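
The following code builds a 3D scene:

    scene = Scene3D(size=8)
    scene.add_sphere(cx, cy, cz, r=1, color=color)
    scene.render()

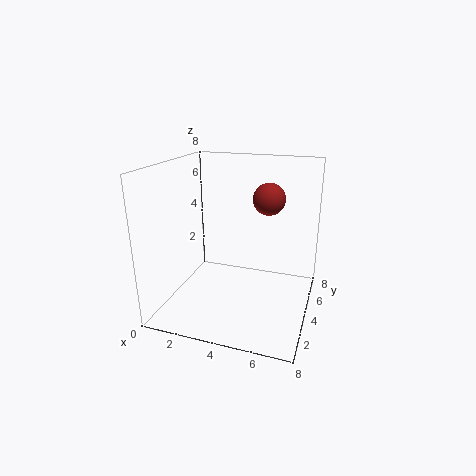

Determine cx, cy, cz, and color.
cx = 5, cy = 7, cz = 5.5, color = 'brown'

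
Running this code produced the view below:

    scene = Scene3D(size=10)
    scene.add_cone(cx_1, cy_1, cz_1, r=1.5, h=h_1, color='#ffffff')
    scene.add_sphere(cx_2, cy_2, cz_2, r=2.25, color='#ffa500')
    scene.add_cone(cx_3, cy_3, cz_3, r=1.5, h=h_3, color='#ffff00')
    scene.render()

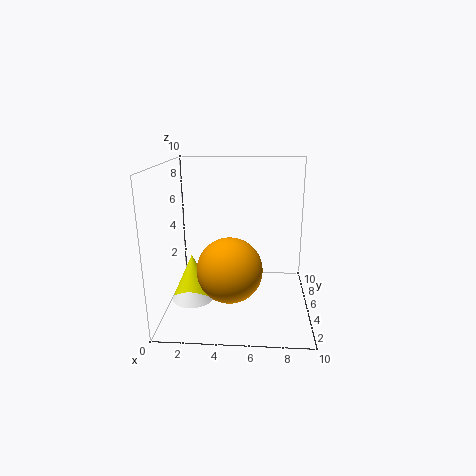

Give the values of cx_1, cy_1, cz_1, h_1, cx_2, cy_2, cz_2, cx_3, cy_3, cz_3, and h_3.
cx_1 = 1.75, cy_1 = 4.5, cz_1 = 0.5, h_1 = 2, cx_2 = 4.5, cy_2 = 4, cz_2 = 3, cx_3 = 1.75, cy_3 = 4.75, cz_3 = 0.5, h_3 = 3.25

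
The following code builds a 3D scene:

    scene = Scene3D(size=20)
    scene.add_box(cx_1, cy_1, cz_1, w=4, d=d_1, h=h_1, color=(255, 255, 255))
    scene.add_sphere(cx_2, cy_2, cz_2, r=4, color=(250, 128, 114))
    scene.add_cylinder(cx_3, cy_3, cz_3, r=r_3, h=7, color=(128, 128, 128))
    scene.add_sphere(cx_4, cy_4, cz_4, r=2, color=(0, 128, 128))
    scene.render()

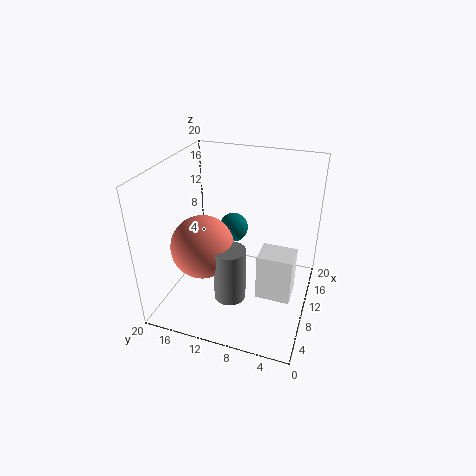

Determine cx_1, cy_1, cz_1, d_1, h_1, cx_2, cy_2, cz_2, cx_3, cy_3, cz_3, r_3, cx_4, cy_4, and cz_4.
cx_1 = 9; cy_1 = 2; cz_1 = 1; d_1 = 5; h_1 = 7; cx_2 = 5; cy_2 = 13; cz_2 = 11; cx_3 = 4; cy_3 = 9; cz_3 = 5; r_3 = 2; cx_4 = 11; cy_4 = 11; cz_4 = 11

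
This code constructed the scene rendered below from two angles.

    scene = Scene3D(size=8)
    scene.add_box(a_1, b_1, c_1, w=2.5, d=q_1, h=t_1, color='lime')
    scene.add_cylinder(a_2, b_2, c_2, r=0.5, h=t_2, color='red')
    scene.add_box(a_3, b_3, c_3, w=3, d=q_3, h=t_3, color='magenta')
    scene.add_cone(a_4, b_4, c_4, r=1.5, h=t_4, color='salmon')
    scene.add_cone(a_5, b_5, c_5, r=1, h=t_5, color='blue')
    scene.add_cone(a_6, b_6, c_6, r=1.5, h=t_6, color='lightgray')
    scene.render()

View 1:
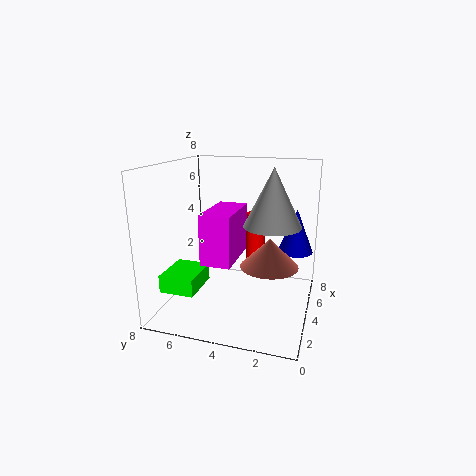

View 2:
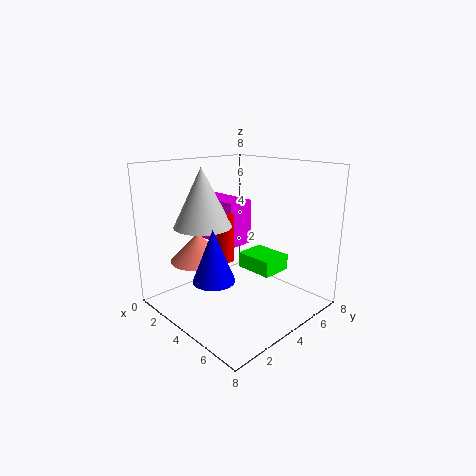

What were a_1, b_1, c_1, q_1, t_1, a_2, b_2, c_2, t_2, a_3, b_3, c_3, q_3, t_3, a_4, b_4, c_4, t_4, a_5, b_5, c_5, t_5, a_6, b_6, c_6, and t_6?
a_1 = 2
b_1 = 6
c_1 = 1
q_1 = 2
t_1 = 1
a_2 = 4
b_2 = 3
c_2 = 3
t_2 = 2.5
a_3 = 1
b_3 = 3.5
c_3 = 3.5
q_3 = 1.5
t_3 = 2.5
a_4 = 3
b_4 = 2
c_4 = 3
t_4 = 1.5
a_5 = 5.5
b_5 = 1
c_5 = 3
t_5 = 2.5
a_6 = 3.5
b_6 = 2
c_6 = 5
t_6 = 3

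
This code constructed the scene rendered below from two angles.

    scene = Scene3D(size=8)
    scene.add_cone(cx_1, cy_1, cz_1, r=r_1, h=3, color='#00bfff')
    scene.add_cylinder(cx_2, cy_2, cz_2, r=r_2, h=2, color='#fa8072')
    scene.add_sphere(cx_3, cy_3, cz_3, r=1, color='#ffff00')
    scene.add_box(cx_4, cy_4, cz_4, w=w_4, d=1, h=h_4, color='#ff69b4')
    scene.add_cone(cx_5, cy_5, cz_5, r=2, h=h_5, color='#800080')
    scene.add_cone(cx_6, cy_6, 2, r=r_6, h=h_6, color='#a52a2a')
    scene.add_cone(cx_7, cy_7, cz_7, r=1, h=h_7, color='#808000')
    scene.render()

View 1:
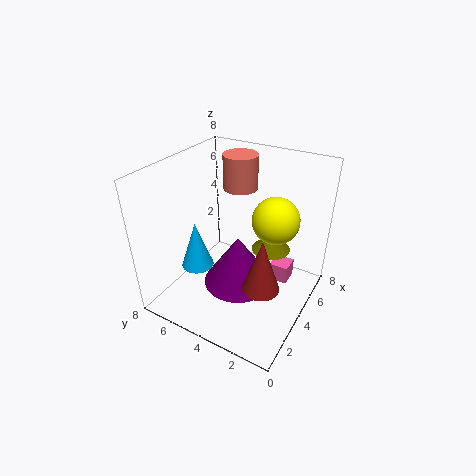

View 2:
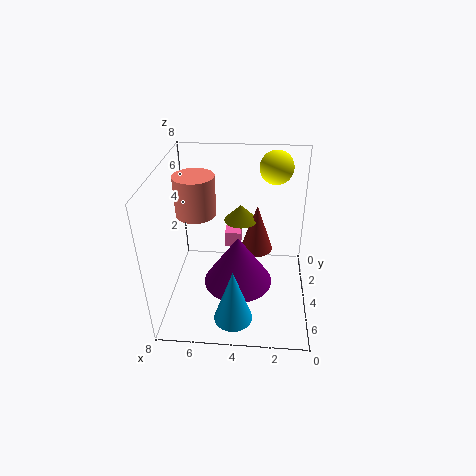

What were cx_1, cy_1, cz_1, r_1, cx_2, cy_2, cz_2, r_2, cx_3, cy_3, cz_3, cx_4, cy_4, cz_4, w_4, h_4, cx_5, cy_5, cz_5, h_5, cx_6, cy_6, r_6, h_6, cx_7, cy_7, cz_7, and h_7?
cx_1 = 4
cy_1 = 7
cz_1 = 1
r_1 = 1
cx_2 = 6
cy_2 = 5
cz_2 = 6
r_2 = 1
cx_3 = 2
cy_3 = 1
cz_3 = 7
cx_4 = 4
cy_4 = 1
cz_4 = 2
w_4 = 1
h_4 = 1
cx_5 = 4
cy_5 = 4
cz_5 = 1
h_5 = 3
cx_6 = 3
cy_6 = 2
r_6 = 1
h_6 = 3
cx_7 = 4
cy_7 = 2
cz_7 = 4
h_7 = 1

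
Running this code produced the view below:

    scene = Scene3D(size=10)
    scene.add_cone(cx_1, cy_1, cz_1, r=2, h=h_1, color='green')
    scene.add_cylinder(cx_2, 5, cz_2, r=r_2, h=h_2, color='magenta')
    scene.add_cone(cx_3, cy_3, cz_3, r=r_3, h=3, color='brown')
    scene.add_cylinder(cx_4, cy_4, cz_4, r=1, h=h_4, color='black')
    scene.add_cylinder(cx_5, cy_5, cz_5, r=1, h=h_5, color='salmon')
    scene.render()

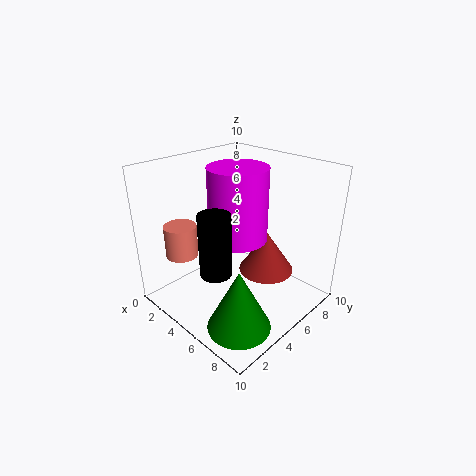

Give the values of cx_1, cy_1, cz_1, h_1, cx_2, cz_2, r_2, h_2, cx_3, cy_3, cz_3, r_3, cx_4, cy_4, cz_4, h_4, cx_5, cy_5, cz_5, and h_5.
cx_1 = 8
cy_1 = 2
cz_1 = 1
h_1 = 4
cx_2 = 5
cz_2 = 5
r_2 = 2
h_2 = 5
cx_3 = 6
cy_3 = 7
cz_3 = 2
r_3 = 2
cx_4 = 6
cy_4 = 2
cz_4 = 4
h_4 = 4
cx_5 = 4
cy_5 = 1
cz_5 = 5
h_5 = 2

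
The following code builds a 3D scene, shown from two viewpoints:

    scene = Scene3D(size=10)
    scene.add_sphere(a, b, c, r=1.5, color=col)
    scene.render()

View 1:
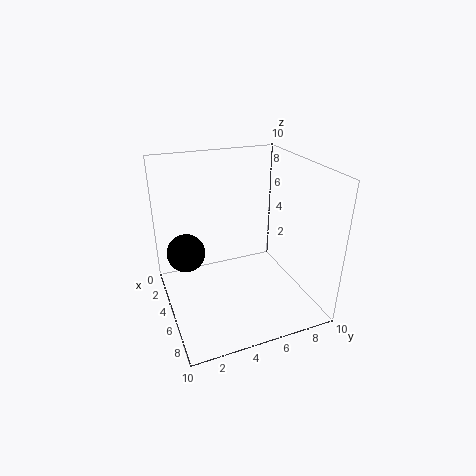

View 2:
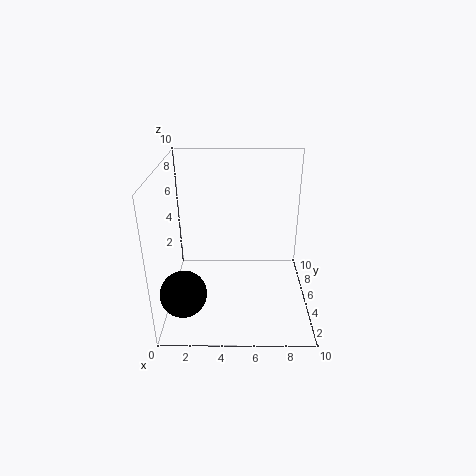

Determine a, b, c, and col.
a = 1.5, b = 2, c = 2.5, col = 'black'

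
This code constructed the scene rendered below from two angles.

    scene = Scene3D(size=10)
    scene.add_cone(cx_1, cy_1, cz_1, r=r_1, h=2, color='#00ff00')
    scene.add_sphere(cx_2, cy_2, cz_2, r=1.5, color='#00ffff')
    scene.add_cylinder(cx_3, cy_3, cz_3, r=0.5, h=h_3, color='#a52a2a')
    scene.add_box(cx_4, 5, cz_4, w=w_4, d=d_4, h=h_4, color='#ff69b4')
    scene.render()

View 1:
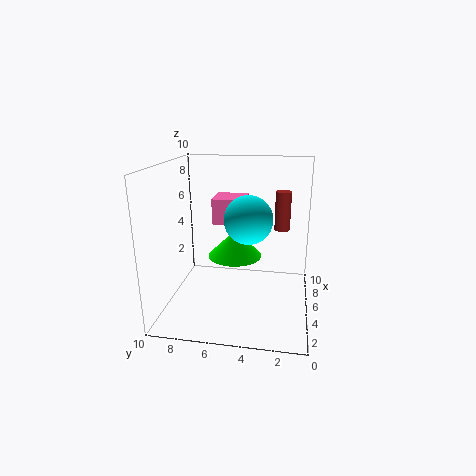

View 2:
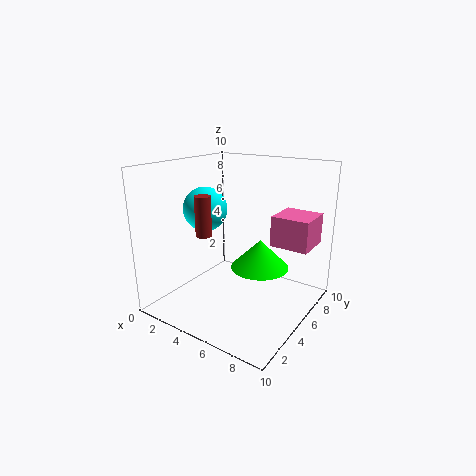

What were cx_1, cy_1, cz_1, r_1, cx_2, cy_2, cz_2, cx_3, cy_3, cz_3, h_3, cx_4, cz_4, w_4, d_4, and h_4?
cx_1 = 6.5; cy_1 = 5.5; cz_1 = 3; r_1 = 2; cx_2 = 3; cy_2 = 4; cz_2 = 7; cx_3 = 4.5; cy_3 = 2; cz_3 = 6; h_3 = 2.5; cx_4 = 7.5; cz_4 = 5; w_4 = 2.5; d_4 = 2.5; h_4 = 2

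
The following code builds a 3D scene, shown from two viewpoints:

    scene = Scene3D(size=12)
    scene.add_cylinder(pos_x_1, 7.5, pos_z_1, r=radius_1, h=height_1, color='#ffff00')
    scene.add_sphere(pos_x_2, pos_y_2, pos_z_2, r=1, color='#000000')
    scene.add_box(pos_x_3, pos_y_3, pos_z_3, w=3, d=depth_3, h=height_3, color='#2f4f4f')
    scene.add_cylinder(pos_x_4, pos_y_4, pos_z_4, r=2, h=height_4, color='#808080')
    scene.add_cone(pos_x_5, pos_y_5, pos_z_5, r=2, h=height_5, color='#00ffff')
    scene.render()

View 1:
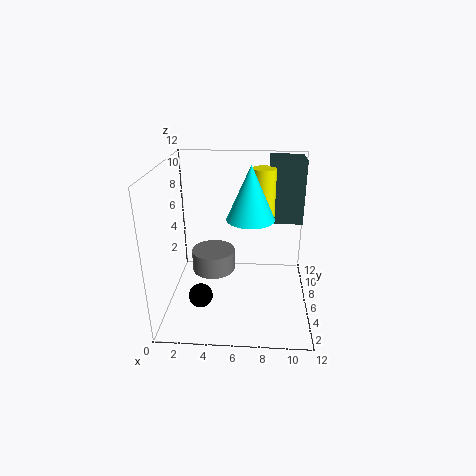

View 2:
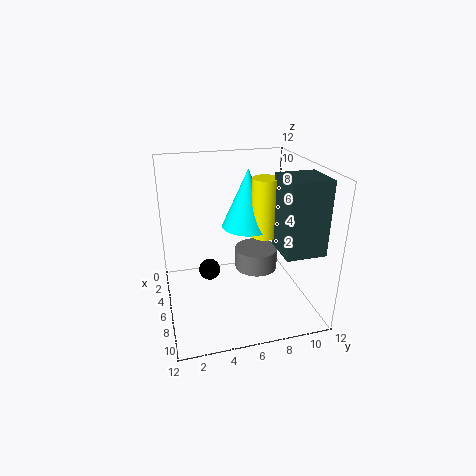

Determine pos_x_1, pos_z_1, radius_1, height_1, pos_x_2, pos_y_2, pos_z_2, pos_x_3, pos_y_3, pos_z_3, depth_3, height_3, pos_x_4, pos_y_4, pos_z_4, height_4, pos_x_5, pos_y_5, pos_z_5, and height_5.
pos_x_1 = 8, pos_z_1 = 7, radius_1 = 1, height_1 = 4.5, pos_x_2 = 3, pos_y_2 = 4, pos_z_2 = 1.5, pos_x_3 = 8.5, pos_y_3 = 8, pos_z_3 = 6.5, depth_3 = 3, height_3 = 5.5, pos_x_4 = 3.5, pos_y_4 = 8.5, pos_z_4 = 1.5, height_4 = 2, pos_x_5 = 7, pos_y_5 = 6.5, pos_z_5 = 7.5, height_5 = 4.5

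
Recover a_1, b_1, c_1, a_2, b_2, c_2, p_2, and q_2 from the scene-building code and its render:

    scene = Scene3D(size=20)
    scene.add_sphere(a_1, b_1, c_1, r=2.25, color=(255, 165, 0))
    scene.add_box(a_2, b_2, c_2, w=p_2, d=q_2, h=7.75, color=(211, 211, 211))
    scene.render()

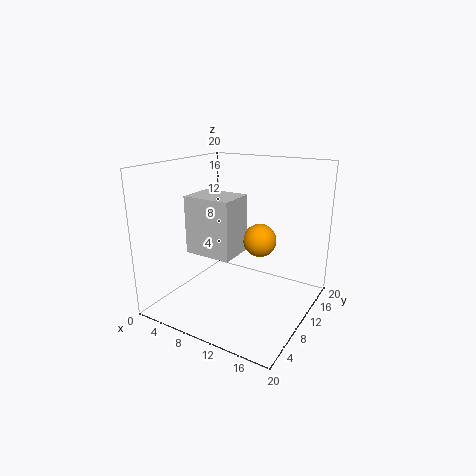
a_1 = 13
b_1 = 10.75
c_1 = 10
a_2 = 4.75
b_2 = 5.25
c_2 = 8.5
p_2 = 6.5
q_2 = 5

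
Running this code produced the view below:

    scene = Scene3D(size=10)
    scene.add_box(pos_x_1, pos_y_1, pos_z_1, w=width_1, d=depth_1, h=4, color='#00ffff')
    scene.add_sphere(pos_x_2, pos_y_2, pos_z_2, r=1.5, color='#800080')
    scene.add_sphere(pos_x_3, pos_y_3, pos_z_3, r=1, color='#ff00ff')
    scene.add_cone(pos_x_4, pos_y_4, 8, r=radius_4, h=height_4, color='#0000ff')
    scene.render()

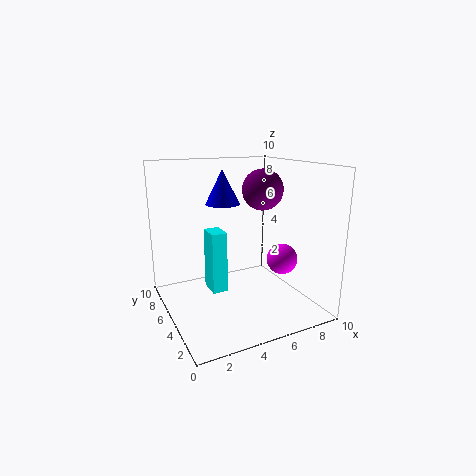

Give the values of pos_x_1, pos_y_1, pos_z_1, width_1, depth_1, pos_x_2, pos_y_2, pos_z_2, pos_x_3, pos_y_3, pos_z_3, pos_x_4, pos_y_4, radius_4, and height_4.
pos_x_1 = 2.5, pos_y_1 = 3.5, pos_z_1 = 2, width_1 = 1, depth_1 = 1.5, pos_x_2 = 7.5, pos_y_2 = 6, pos_z_2 = 8, pos_x_3 = 7, pos_y_3 = 2.5, pos_z_3 = 4, pos_x_4 = 3, pos_y_4 = 3, radius_4 = 1, height_4 = 2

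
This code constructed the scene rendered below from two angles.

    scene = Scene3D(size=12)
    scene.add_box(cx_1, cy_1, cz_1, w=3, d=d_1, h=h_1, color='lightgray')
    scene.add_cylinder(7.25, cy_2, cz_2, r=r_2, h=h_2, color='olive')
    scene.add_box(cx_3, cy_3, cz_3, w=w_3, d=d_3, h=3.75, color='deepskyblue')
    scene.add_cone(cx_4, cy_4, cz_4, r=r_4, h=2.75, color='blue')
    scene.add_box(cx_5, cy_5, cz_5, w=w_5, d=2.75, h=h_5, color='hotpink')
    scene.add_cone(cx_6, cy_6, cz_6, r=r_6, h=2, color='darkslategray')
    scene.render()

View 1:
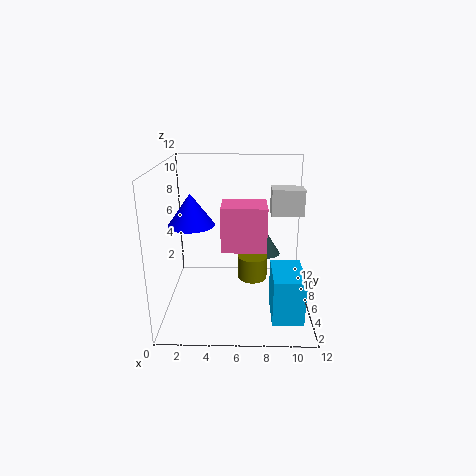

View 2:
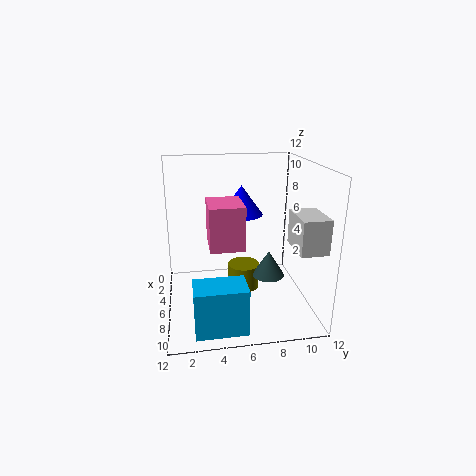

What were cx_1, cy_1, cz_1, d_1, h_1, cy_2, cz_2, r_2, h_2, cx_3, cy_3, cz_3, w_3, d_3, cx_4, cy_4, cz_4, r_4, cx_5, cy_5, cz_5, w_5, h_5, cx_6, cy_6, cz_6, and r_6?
cx_1 = 9
cy_1 = 9.25
cz_1 = 6.75
d_1 = 2
h_1 = 2.5
cy_2 = 6.25
cz_2 = 2.25
r_2 = 1.25
h_2 = 2
cx_3 = 8.75
cy_3 = 2
cz_3 = 0.25
w_3 = 2.5
d_3 = 4
cx_4 = 2
cy_4 = 7
cz_4 = 6.75
r_4 = 2
cx_5 = 4.75
cy_5 = 3.5
cz_5 = 5.75
w_5 = 3.5
h_5 = 3.5
cx_6 = 8.5
cy_6 = 8
cz_6 = 3.75
r_6 = 1.25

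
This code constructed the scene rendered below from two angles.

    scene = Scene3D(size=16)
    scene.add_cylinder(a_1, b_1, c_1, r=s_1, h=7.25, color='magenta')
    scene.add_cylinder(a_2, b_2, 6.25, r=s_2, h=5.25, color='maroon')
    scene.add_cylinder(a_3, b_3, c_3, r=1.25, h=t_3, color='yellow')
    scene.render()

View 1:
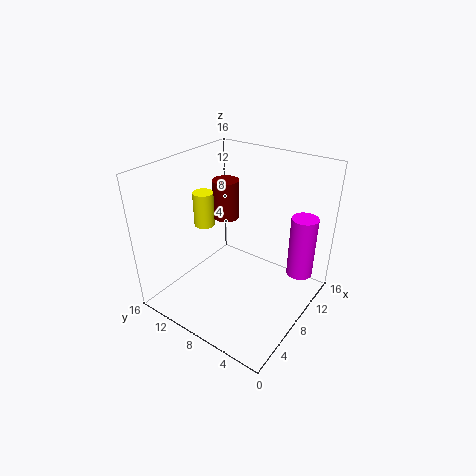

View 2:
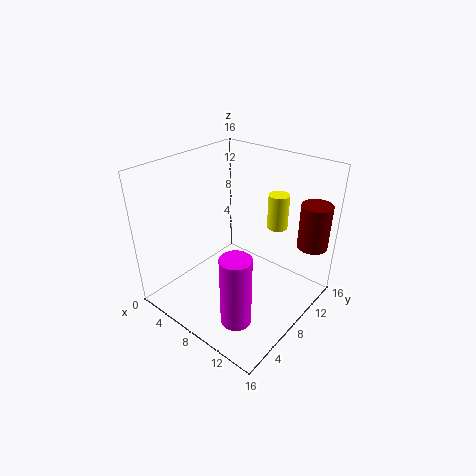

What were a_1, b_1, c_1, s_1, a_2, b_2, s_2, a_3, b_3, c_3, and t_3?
a_1 = 12.5; b_1 = 2.25; c_1 = 3; s_1 = 1.5; a_2 = 14; b_2 = 14.25; s_2 = 1.75; a_3 = 9.25; b_3 = 14; c_3 = 7.25; t_3 = 4.25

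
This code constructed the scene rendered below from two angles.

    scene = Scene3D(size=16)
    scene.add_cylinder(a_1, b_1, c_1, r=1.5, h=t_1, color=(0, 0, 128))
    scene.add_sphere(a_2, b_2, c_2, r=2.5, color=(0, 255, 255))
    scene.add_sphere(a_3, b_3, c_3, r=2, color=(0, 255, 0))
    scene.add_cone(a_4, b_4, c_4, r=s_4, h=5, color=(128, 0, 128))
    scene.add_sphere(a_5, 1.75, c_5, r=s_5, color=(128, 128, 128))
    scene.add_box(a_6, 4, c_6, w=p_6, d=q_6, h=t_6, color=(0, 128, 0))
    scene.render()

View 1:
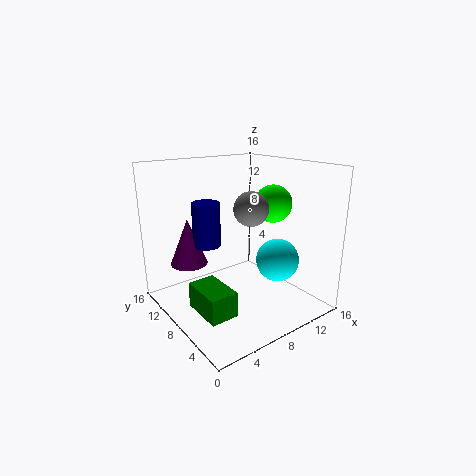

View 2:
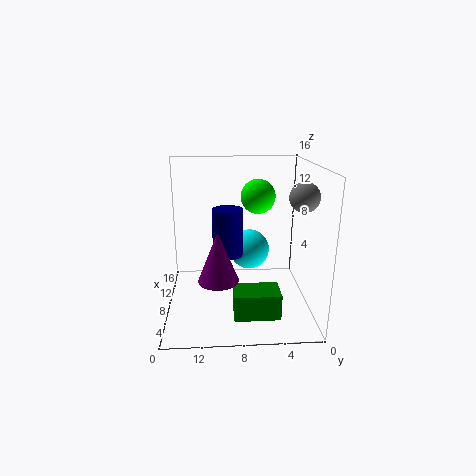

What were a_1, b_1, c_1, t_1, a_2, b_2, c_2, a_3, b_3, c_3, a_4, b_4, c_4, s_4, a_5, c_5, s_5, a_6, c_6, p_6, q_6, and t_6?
a_1 = 4.75, b_1 = 9.25, c_1 = 7.5, t_1 = 4.75, a_2 = 12.5, b_2 = 6.25, c_2 = 4.75, a_3 = 10.75, b_3 = 5.5, c_3 = 12, a_4 = 3, b_4 = 10.25, c_4 = 5.5, s_4 = 2, a_5 = 4.75, c_5 = 13.25, s_5 = 1.5, a_6 = 2, c_6 = 1.25, p_6 = 3, q_6 = 4.75, t_6 = 2.75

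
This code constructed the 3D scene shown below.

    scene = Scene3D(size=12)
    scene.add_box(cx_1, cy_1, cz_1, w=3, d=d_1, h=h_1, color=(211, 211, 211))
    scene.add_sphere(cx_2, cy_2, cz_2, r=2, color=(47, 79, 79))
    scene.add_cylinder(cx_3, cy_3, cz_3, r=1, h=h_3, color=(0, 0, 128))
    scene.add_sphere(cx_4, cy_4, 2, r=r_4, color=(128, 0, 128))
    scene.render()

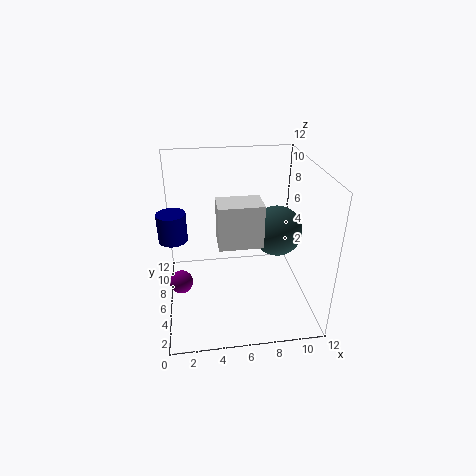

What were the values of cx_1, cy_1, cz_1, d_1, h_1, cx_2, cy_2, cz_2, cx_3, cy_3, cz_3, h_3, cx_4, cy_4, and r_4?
cx_1 = 4; cy_1 = 1; cz_1 = 8; d_1 = 2; h_1 = 3; cx_2 = 9; cy_2 = 5; cz_2 = 7; cx_3 = 1; cy_3 = 3; cz_3 = 8; h_3 = 2; cx_4 = 1; cy_4 = 6; r_4 = 1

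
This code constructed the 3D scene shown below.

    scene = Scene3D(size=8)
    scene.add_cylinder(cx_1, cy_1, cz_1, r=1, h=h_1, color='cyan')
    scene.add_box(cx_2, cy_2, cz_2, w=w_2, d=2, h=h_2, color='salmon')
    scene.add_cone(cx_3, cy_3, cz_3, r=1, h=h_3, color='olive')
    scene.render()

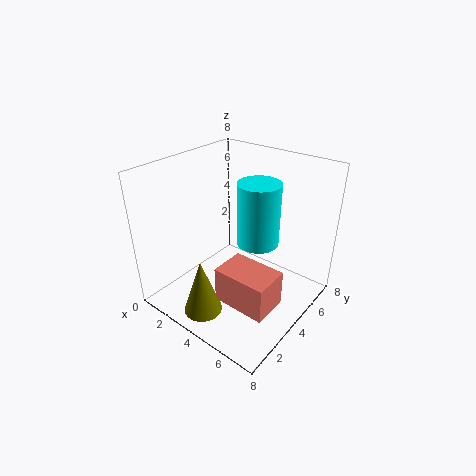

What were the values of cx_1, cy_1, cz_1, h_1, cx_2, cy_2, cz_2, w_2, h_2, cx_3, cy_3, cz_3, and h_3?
cx_1 = 6
cy_1 = 3
cz_1 = 5
h_1 = 3
cx_2 = 4
cy_2 = 2
cz_2 = 1
w_2 = 3
h_2 = 2
cx_3 = 4
cy_3 = 1
cz_3 = 1
h_3 = 3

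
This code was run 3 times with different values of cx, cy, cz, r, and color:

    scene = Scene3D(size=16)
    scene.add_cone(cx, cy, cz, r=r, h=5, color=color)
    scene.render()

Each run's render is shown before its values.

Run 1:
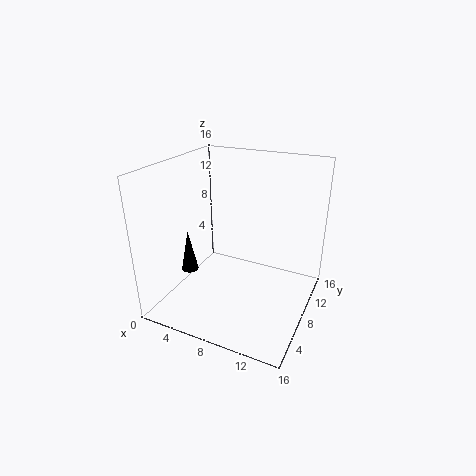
cx = 2; cy = 7; cz = 3; r = 1; color = 'black'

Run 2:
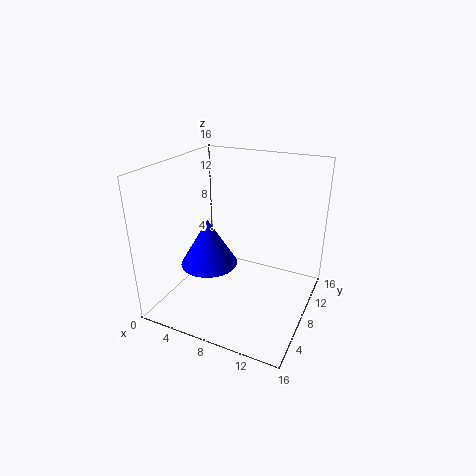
cx = 6; cy = 5; cz = 6; r = 3; color = 'blue'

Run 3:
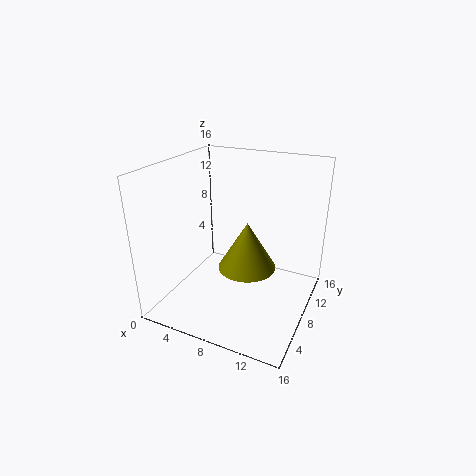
cx = 10; cy = 6; cz = 6; r = 3; color = 'olive'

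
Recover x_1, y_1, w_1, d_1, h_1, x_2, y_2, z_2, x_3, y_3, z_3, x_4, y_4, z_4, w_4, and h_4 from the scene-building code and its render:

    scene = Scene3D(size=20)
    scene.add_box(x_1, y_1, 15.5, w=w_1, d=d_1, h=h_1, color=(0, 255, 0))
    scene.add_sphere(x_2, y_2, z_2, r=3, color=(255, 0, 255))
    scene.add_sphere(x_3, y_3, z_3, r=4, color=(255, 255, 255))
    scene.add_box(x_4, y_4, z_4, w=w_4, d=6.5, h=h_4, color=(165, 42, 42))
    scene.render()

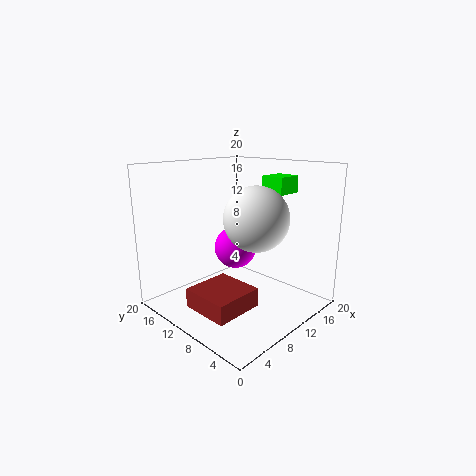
x_1 = 15.5; y_1 = 7; w_1 = 4; d_1 = 3.5; h_1 = 2.5; x_2 = 11; y_2 = 11.5; z_2 = 8; x_3 = 8; y_3 = 5; z_3 = 14; x_4 = 1.5; y_4 = 4.5; z_4 = 2.5; w_4 = 6.5; h_4 = 2.5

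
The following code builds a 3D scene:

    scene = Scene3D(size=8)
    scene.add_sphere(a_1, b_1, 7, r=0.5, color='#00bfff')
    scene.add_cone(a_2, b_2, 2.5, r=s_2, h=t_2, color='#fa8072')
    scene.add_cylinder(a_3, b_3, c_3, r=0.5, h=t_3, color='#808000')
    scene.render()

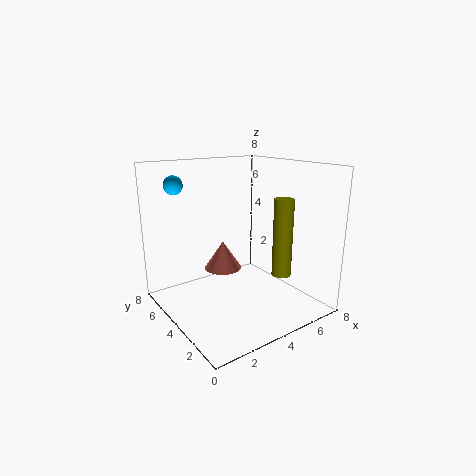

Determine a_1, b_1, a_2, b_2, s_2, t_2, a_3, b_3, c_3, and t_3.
a_1 = 1; b_1 = 5.5; a_2 = 3; b_2 = 4; s_2 = 1; t_2 = 1.5; a_3 = 5; b_3 = 1.5; c_3 = 2.5; t_3 = 4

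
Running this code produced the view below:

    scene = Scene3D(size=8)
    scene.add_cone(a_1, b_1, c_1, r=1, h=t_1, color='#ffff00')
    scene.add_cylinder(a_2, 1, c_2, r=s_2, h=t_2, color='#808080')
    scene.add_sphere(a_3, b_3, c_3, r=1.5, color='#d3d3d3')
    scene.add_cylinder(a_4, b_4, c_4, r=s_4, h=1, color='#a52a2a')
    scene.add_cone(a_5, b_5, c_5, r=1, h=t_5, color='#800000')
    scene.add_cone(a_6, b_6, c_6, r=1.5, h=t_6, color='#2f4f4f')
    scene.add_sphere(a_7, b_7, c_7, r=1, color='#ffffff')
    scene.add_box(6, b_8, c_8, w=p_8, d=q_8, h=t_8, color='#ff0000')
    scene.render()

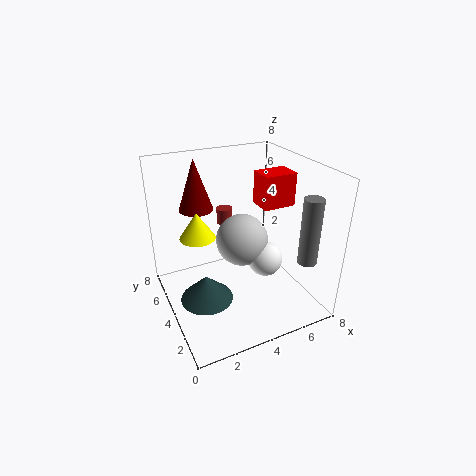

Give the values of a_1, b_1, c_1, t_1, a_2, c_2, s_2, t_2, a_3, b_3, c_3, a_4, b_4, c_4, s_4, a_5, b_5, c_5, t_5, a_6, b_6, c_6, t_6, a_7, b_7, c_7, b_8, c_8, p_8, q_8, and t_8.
a_1 = 2; b_1 = 5; c_1 = 4; t_1 = 1.5; a_2 = 6.5; c_2 = 3.5; s_2 = 0.5; t_2 = 3.5; a_3 = 4.5; b_3 = 4.5; c_3 = 3.5; a_4 = 4.5; b_4 = 7; c_4 = 3.5; s_4 = 0.5; a_5 = 2.5; b_5 = 6.5; c_5 = 5; t_5 = 3; a_6 = 2; b_6 = 4; c_6 = 0.5; t_6 = 1.5; a_7 = 5.5; b_7 = 3.5; c_7 = 2.5; b_8 = 4.5; c_8 = 5; p_8 = 2; q_8 = 1.5; t_8 = 2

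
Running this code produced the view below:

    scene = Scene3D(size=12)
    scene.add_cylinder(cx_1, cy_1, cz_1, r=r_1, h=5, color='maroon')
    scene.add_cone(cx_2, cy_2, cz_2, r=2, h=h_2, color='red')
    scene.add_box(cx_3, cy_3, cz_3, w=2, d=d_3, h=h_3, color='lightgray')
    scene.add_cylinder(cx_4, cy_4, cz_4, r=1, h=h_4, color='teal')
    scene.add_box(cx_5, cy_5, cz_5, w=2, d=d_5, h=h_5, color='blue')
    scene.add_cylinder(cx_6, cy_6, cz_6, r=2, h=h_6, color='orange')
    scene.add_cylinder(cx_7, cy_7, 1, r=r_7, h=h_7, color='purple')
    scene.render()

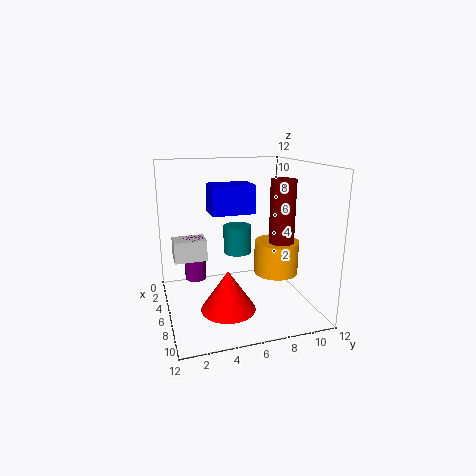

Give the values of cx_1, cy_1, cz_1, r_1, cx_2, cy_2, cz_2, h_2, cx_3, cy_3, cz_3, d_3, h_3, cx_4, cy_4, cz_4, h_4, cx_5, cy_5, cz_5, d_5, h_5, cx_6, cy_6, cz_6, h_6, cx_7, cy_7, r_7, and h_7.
cx_1 = 8
cy_1 = 9
cz_1 = 6
r_1 = 1
cx_2 = 10
cy_2 = 4
cz_2 = 2
h_2 = 3
cx_3 = 1
cy_3 = 1
cz_3 = 3
d_3 = 3
h_3 = 2
cx_4 = 9
cy_4 = 5
cz_4 = 6
h_4 = 2
cx_5 = 8
cy_5 = 3
cz_5 = 9
d_5 = 3
h_5 = 2
cx_6 = 5
cy_6 = 10
cz_6 = 2
h_6 = 3
cx_7 = 2
cy_7 = 3
r_7 = 1
h_7 = 4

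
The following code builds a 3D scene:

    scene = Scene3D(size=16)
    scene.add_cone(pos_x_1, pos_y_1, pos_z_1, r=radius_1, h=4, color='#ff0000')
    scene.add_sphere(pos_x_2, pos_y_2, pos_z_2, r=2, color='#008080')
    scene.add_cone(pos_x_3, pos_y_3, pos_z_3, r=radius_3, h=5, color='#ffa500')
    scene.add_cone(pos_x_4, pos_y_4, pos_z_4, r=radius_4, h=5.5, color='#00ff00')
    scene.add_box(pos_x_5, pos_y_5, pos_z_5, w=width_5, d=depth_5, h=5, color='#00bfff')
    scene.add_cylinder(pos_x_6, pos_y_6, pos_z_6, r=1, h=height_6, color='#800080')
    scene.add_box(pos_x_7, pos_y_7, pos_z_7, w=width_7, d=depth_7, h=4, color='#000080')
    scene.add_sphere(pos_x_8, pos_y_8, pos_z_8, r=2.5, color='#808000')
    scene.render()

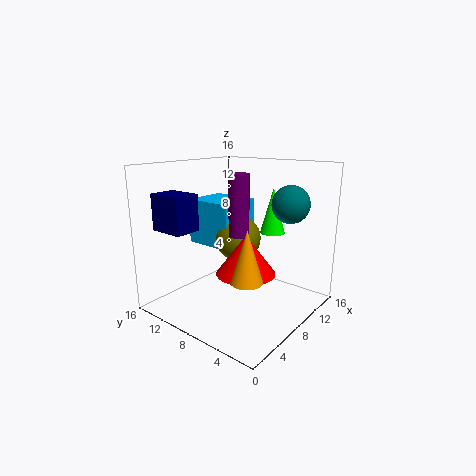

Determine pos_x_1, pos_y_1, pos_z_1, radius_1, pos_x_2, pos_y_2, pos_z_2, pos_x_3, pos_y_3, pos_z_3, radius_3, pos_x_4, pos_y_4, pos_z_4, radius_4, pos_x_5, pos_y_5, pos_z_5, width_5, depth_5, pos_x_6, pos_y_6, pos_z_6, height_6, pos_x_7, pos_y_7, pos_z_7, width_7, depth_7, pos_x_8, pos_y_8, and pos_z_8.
pos_x_1 = 5.5, pos_y_1 = 5, pos_z_1 = 5.5, radius_1 = 3, pos_x_2 = 10.5, pos_y_2 = 3, pos_z_2 = 12, pos_x_3 = 3, pos_y_3 = 3, pos_z_3 = 6, radius_3 = 1.5, pos_x_4 = 13.5, pos_y_4 = 7, pos_z_4 = 7.5, radius_4 = 1.5, pos_x_5 = 6, pos_y_5 = 8, pos_z_5 = 7, width_5 = 5, depth_5 = 5.5, pos_x_6 = 5, pos_y_6 = 5.5, pos_z_6 = 9.5, height_6 = 6, pos_x_7 = 2, pos_y_7 = 11, pos_z_7 = 9, width_7 = 3, depth_7 = 4, pos_x_8 = 8, pos_y_8 = 8, pos_z_8 = 8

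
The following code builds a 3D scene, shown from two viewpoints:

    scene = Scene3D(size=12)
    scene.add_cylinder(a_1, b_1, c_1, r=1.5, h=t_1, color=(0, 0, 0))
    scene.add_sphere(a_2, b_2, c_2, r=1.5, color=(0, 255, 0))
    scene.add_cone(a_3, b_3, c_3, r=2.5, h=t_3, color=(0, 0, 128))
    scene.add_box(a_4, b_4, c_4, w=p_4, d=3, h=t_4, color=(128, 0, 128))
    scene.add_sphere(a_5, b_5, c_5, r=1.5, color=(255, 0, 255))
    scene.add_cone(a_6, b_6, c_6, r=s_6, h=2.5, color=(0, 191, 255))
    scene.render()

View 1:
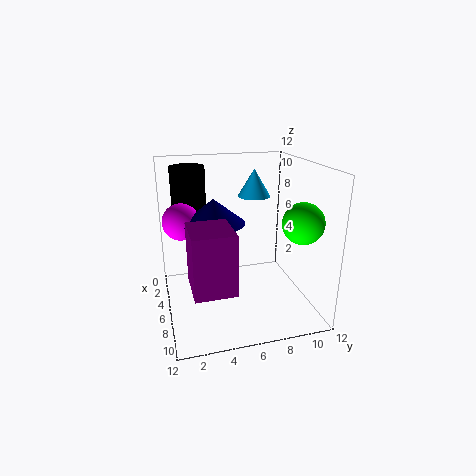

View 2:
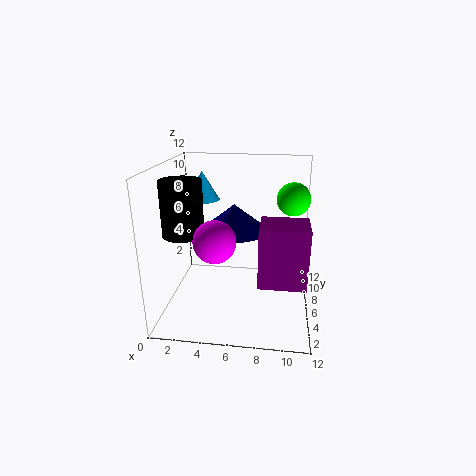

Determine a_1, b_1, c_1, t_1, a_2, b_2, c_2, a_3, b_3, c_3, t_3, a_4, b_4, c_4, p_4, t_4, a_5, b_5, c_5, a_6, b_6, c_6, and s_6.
a_1 = 2.5, b_1 = 2.5, c_1 = 7.5, t_1 = 4, a_2 = 10.5, b_2 = 9.5, c_2 = 8.5, a_3 = 6, b_3 = 4, c_3 = 7.5, t_3 = 2, a_4 = 8, b_4 = 1.5, c_4 = 4, p_4 = 3.5, t_4 = 4.5, a_5 = 5, b_5 = 1.5, c_5 = 7.5, a_6 = 2.5, b_6 = 8.5, c_6 = 8.5, s_6 = 1.5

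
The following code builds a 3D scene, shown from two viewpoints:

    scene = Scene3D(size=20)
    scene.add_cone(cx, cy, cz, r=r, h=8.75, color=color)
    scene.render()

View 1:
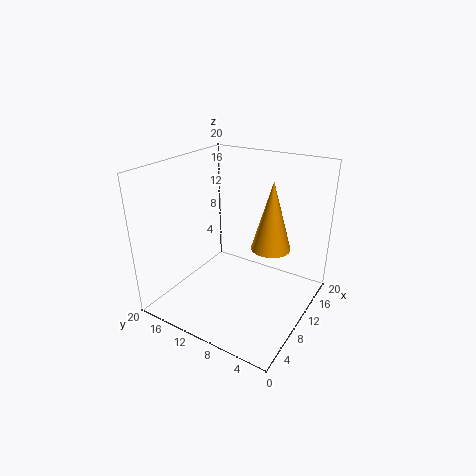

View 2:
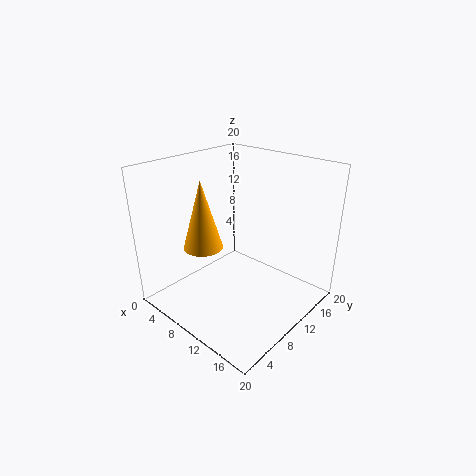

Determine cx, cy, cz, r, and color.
cx = 9
cy = 4.5
cz = 10.5
r = 2.5
color = 'orange'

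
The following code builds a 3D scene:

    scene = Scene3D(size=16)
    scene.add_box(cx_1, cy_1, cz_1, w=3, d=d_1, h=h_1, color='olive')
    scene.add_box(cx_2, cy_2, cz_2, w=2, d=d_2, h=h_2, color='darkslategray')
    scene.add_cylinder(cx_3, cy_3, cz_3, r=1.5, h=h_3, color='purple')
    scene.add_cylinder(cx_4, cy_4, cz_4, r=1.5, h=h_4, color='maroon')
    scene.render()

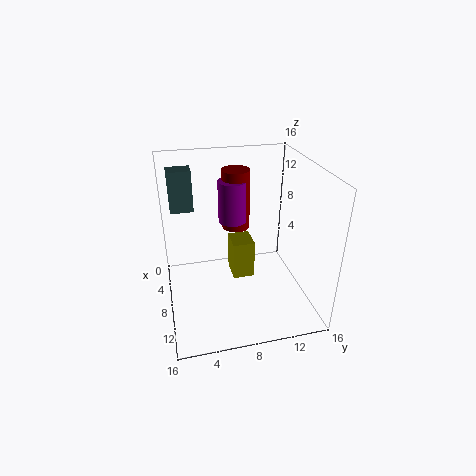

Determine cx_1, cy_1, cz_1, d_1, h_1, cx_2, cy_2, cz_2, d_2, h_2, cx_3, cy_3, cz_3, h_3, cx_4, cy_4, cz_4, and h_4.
cx_1 = 5
cy_1 = 7.5
cz_1 = 2.5
d_1 = 2.5
h_1 = 4.5
cx_2 = 4.5
cy_2 = 1
cz_2 = 11
d_2 = 2.5
h_2 = 4.5
cx_3 = 7.5
cy_3 = 7.5
cz_3 = 10
h_3 = 4.5
cx_4 = 7
cy_4 = 8
cz_4 = 9
h_4 = 6.5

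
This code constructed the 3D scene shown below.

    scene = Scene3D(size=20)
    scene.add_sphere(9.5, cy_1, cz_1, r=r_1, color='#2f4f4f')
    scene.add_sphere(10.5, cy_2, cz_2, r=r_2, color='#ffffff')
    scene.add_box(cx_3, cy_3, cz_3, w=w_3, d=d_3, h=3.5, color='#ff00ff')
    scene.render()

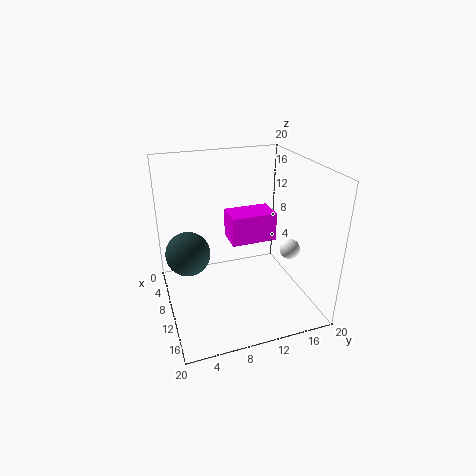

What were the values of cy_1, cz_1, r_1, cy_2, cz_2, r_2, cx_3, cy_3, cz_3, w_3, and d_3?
cy_1 = 3, cz_1 = 8.5, r_1 = 3, cy_2 = 18, cz_2 = 7, r_2 = 1.5, cx_3 = 12, cy_3 = 7.5, cz_3 = 12, w_3 = 3.5, d_3 = 5.5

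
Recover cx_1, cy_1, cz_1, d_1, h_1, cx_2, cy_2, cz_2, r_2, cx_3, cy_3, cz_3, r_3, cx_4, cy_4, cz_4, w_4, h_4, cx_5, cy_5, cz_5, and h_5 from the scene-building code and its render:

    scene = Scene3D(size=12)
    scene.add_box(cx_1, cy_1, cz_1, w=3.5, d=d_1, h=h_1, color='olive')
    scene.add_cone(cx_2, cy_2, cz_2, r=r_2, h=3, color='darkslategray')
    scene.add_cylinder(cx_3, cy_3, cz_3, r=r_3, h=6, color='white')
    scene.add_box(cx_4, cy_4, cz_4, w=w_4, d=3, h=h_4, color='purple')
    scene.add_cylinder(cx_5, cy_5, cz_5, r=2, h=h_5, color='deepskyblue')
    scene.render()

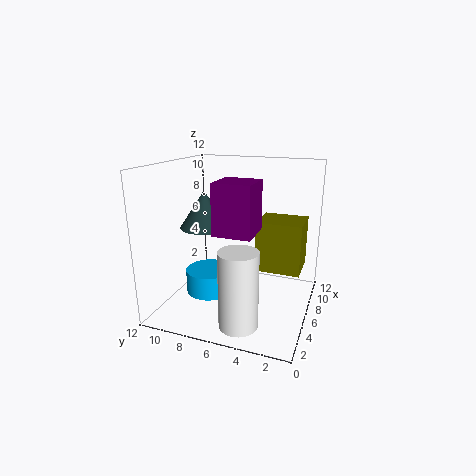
cx_1 = 7.5
cy_1 = 1
cz_1 = 2.5
d_1 = 4
h_1 = 4.5
cx_2 = 5
cy_2 = 8.5
cz_2 = 7
r_2 = 2
cx_3 = 2
cy_3 = 4.5
cz_3 = 0.5
r_3 = 1.5
cx_4 = 3
cy_4 = 4
cz_4 = 7
w_4 = 3
h_4 = 4
cx_5 = 5.5
cy_5 = 8.5
cz_5 = 1
h_5 = 2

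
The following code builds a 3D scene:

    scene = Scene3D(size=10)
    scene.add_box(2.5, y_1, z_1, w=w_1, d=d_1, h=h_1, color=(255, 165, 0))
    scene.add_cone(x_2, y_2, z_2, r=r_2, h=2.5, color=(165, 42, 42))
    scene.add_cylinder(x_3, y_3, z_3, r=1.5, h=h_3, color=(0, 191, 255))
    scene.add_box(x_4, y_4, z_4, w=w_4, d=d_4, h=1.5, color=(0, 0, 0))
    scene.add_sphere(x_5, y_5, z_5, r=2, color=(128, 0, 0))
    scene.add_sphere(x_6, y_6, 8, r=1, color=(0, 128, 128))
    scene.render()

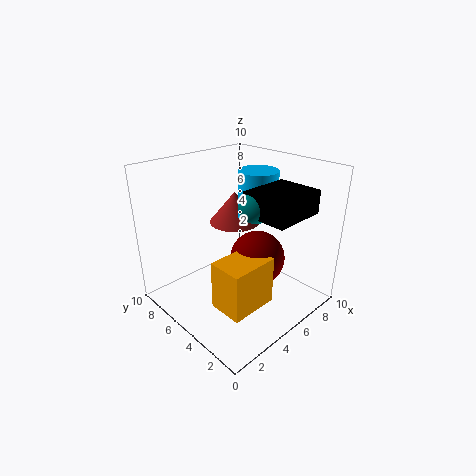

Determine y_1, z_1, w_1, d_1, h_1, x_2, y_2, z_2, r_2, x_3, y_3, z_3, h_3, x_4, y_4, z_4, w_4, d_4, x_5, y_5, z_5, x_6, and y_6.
y_1 = 2.5
z_1 = 0.5
w_1 = 3.5
d_1 = 2.5
h_1 = 3.5
x_2 = 7.5
y_2 = 8
z_2 = 4.5
r_2 = 2
x_3 = 8
y_3 = 6
z_3 = 5.5
h_3 = 3.5
x_4 = 4
y_4 = 0.5
z_4 = 7.5
w_4 = 3.5
d_4 = 3
x_5 = 6.5
y_5 = 4.5
z_5 = 3
x_6 = 4.5
y_6 = 3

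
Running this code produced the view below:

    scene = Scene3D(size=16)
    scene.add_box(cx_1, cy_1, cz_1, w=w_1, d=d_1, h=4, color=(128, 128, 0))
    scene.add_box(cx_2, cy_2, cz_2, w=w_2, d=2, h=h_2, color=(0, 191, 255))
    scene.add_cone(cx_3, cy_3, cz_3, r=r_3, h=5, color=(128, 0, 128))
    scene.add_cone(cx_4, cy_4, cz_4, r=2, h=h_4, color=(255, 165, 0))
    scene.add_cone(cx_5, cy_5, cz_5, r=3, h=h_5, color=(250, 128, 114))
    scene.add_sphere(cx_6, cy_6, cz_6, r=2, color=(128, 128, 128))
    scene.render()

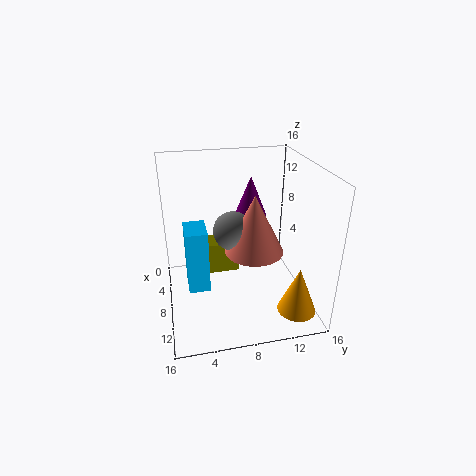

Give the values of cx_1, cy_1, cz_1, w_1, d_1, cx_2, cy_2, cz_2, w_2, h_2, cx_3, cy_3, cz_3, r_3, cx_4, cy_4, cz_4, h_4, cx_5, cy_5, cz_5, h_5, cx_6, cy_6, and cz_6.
cx_1 = 1; cy_1 = 4; cz_1 = 1; w_1 = 3; d_1 = 5; cx_2 = 11; cy_2 = 2; cz_2 = 6; w_2 = 3; h_2 = 6; cx_3 = 2; cy_3 = 11; cz_3 = 8; r_3 = 2; cx_4 = 14; cy_4 = 13; cz_4 = 2; h_4 = 5; cx_5 = 11; cy_5 = 9; cz_5 = 8; h_5 = 6; cx_6 = 10; cy_6 = 7; cz_6 = 10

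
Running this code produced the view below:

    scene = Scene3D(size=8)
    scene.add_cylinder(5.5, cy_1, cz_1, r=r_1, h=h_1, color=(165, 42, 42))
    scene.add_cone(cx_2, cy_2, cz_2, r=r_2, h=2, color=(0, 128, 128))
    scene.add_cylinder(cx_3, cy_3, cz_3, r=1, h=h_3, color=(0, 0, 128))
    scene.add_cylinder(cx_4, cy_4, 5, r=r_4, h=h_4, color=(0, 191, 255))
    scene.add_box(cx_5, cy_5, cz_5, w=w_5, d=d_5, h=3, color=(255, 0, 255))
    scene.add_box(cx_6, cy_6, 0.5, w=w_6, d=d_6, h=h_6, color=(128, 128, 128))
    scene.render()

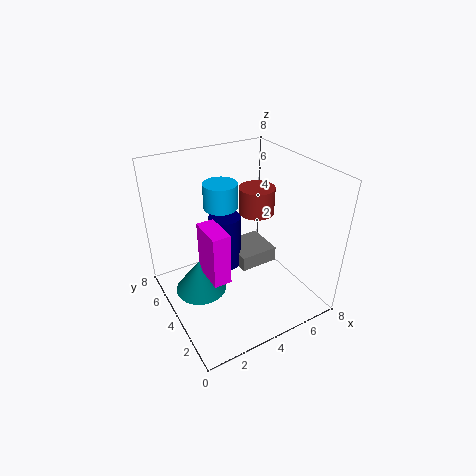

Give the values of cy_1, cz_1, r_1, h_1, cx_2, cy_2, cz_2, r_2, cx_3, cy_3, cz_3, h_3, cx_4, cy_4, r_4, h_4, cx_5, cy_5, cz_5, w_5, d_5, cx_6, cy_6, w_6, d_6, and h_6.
cy_1 = 4.5, cz_1 = 5, r_1 = 1, h_1 = 1.5, cx_2 = 2, cy_2 = 5, cz_2 = 0.5, r_2 = 1.5, cx_3 = 4.5, cy_3 = 6.5, cz_3 = 0.5, h_3 = 3.5, cx_4 = 4, cy_4 = 6, r_4 = 1, h_4 = 1.5, cx_5 = 2, cy_5 = 3, cz_5 = 2, w_5 = 1, d_5 = 2, cx_6 = 5, cy_6 = 5, w_6 = 2.5, d_6 = 2.5, h_6 = 1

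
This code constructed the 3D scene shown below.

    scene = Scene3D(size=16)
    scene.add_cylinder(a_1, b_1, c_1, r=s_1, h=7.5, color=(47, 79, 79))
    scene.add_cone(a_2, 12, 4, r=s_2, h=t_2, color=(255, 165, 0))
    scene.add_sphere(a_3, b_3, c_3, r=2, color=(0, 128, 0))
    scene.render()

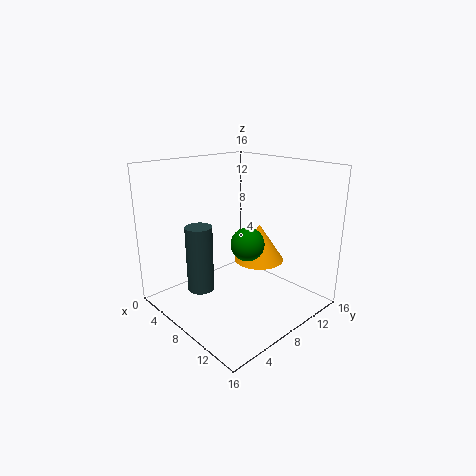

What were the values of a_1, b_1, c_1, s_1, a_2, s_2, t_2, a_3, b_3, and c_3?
a_1 = 5.5; b_1 = 4.5; c_1 = 2; s_1 = 1.5; a_2 = 7.5; s_2 = 3; t_2 = 4.5; a_3 = 7.5; b_3 = 10; c_3 = 6.5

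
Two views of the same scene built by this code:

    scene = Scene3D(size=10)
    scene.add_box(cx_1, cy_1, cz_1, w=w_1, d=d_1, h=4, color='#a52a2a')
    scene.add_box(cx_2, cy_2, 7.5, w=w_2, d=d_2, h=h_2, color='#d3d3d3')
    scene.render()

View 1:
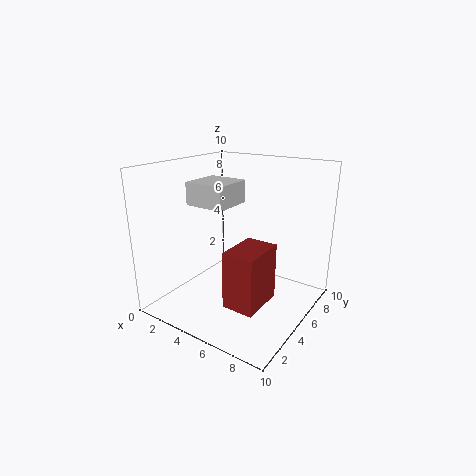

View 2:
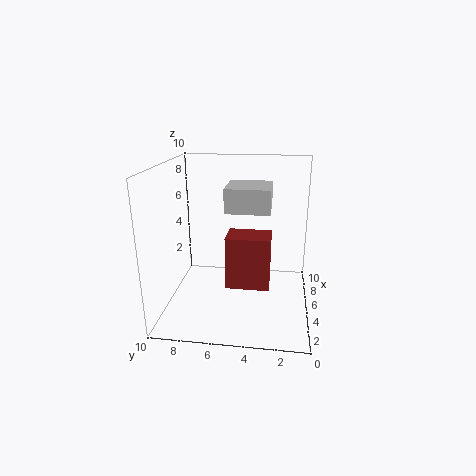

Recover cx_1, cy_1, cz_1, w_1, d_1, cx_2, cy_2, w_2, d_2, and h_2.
cx_1 = 5.25; cy_1 = 2.75; cz_1 = 0.75; w_1 = 2.25; d_1 = 3.25; cx_2 = 2.5; cy_2 = 2.75; w_2 = 2.75; d_2 = 2.75; h_2 = 1.5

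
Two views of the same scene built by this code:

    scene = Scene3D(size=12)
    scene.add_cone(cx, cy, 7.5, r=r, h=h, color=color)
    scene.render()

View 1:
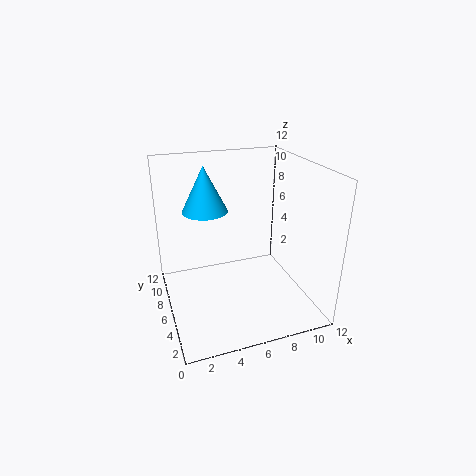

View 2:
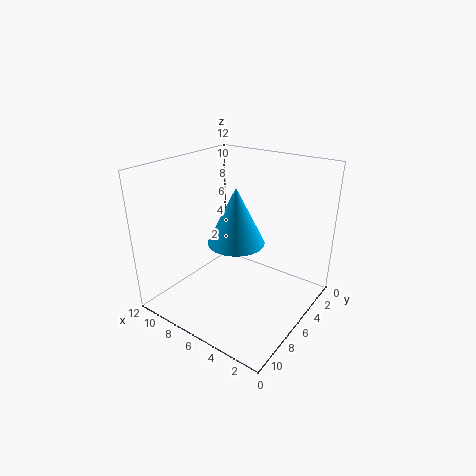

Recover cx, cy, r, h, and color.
cx = 4; cy = 9; r = 2; h = 4; color = 'deepskyblue'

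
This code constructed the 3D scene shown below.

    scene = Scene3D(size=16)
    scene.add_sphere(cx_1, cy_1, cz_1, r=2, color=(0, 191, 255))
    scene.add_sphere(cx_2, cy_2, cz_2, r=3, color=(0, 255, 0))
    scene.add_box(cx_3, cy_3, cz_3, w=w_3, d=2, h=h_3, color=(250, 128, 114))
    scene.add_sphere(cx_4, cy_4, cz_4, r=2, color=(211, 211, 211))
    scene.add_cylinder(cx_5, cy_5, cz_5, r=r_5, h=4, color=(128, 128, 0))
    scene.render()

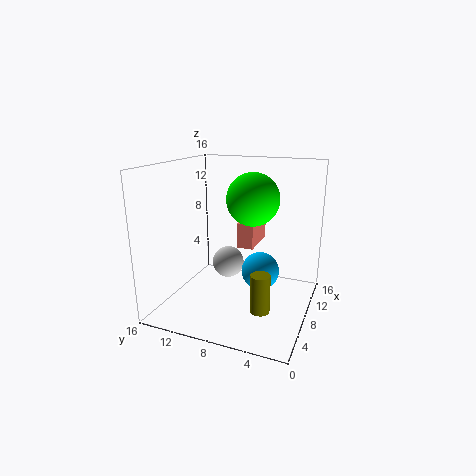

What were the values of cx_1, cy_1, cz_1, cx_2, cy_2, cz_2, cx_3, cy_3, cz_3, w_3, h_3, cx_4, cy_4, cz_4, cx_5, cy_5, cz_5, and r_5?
cx_1 = 7
cy_1 = 5
cz_1 = 5
cx_2 = 10
cy_2 = 7
cz_2 = 12
cx_3 = 10
cy_3 = 7
cz_3 = 6
w_3 = 5
h_3 = 3
cx_4 = 12
cy_4 = 11
cz_4 = 3
cx_5 = 4
cy_5 = 4
cz_5 = 2
r_5 = 1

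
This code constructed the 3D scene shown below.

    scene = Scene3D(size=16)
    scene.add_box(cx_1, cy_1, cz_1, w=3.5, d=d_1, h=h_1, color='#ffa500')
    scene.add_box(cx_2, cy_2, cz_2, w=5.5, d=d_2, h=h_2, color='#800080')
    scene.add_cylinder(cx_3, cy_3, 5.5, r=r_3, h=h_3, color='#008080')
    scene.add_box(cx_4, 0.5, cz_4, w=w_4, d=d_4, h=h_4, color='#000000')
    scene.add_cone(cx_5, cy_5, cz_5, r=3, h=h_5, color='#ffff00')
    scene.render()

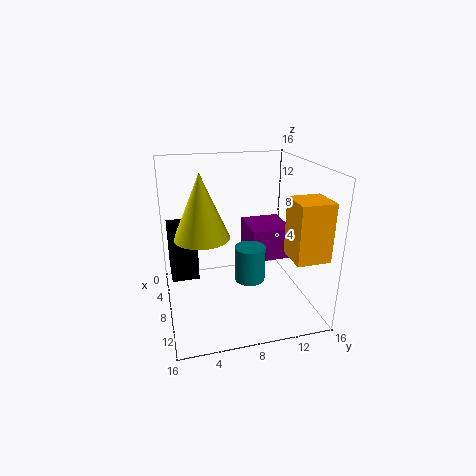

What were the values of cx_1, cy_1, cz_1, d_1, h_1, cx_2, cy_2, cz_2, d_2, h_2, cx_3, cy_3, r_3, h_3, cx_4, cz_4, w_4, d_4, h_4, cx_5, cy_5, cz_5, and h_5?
cx_1 = 11.5, cy_1 = 12, cz_1 = 7.5, d_1 = 3.5, h_1 = 6, cx_2 = 0.5, cy_2 = 10.5, cz_2 = 3.5, d_2 = 5, h_2 = 4, cx_3 = 12.5, cy_3 = 8, r_3 = 1.5, h_3 = 3.5, cx_4 = 3, cz_4 = 3.5, w_4 = 5, d_4 = 3, h_4 = 5.5, cx_5 = 8, cy_5 = 4, cz_5 = 8.5, h_5 = 7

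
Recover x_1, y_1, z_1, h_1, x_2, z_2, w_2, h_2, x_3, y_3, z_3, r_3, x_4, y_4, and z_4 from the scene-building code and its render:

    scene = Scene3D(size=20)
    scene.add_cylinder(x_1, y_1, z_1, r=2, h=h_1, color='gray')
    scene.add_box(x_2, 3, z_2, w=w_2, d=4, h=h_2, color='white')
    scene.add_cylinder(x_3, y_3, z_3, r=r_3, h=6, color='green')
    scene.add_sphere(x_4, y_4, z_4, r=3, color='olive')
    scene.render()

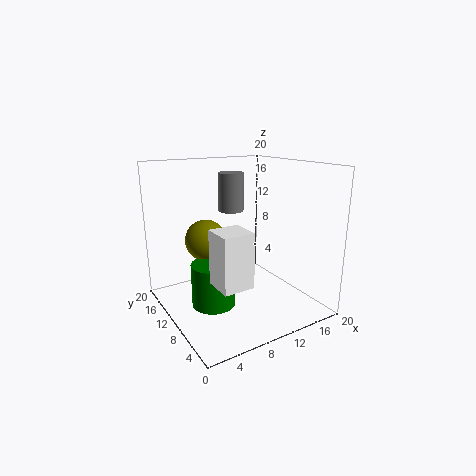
x_1 = 13, y_1 = 17, z_1 = 12, h_1 = 6, x_2 = 4, z_2 = 6, w_2 = 4, h_2 = 7, x_3 = 6, y_3 = 10, z_3 = 1, r_3 = 3, x_4 = 7, y_4 = 14, z_4 = 9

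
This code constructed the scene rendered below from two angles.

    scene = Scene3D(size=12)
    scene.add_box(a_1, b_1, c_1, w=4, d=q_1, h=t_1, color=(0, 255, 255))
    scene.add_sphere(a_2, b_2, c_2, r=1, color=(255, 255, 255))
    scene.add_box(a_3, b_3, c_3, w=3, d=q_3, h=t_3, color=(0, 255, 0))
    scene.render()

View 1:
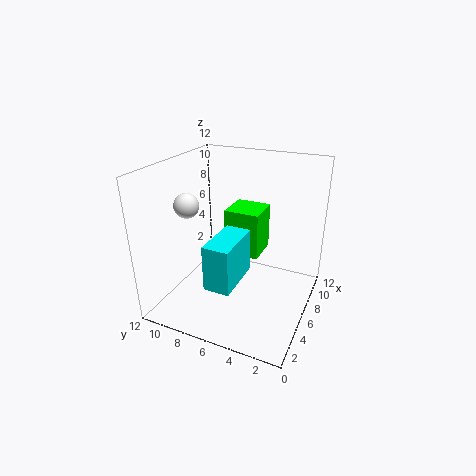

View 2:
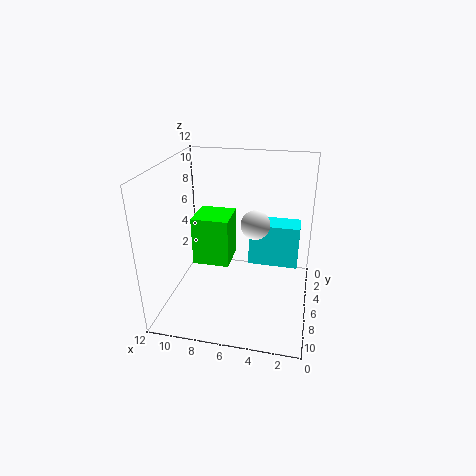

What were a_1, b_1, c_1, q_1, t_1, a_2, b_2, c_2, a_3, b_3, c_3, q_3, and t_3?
a_1 = 1; b_1 = 4.5; c_1 = 4; q_1 = 2; t_1 = 3.5; a_2 = 4; b_2 = 9.5; c_2 = 9; a_3 = 6.5; b_3 = 4.5; c_3 = 4; q_3 = 3; t_3 = 4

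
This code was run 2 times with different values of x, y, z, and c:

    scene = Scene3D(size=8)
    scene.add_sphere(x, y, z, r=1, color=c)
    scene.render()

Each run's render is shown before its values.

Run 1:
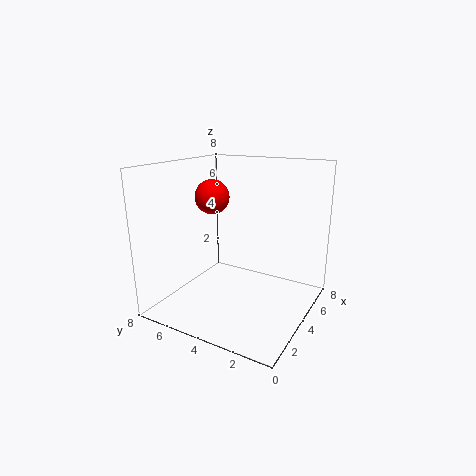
x = 4.5; y = 6; z = 6; c = 'red'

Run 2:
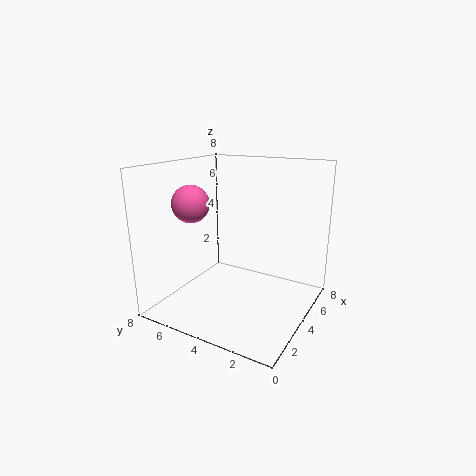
x = 2.5; y = 6; z = 6; c = 'hotpink'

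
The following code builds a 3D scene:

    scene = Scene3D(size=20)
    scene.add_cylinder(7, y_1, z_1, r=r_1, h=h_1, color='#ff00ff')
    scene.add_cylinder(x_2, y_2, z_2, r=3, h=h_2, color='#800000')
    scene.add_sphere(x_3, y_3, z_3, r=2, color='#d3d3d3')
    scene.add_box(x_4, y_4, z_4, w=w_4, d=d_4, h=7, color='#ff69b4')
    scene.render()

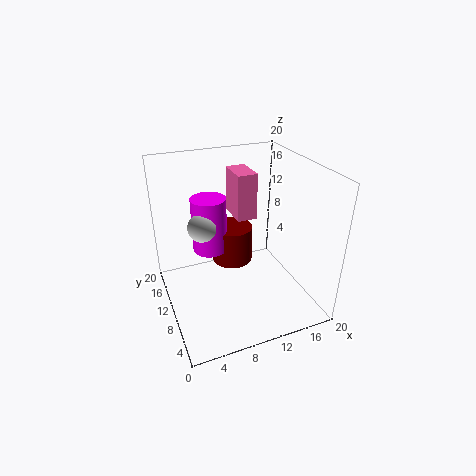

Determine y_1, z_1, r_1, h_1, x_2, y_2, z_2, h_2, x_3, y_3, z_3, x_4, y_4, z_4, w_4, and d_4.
y_1 = 13.5
z_1 = 7
r_1 = 2.5
h_1 = 8
x_2 = 10.5
y_2 = 13.5
z_2 = 4.5
h_2 = 5.5
x_3 = 5.5
y_3 = 12
z_3 = 11.5
x_4 = 11.5
y_4 = 13.5
z_4 = 10.5
w_4 = 3
d_4 = 5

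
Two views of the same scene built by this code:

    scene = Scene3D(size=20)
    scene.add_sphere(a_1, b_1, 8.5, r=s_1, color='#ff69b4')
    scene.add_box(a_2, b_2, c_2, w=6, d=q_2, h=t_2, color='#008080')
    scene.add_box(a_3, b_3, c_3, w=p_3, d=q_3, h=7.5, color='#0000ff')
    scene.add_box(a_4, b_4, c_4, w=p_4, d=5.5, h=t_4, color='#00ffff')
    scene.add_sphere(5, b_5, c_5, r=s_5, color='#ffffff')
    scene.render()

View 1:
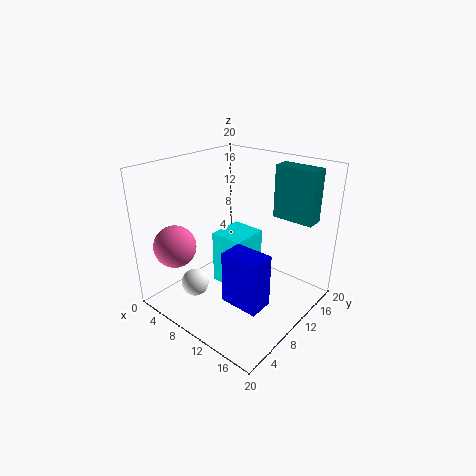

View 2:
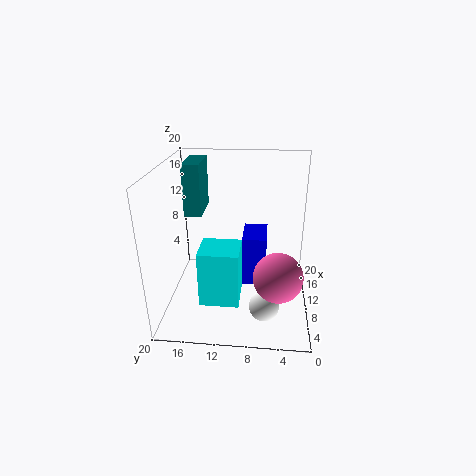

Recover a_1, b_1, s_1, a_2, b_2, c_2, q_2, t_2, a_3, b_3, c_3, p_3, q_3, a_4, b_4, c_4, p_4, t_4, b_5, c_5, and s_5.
a_1 = 3, b_1 = 4.5, s_1 = 3, a_2 = 12, b_2 = 15.5, c_2 = 12, q_2 = 2.5, t_2 = 7.5, a_3 = 10.5, b_3 = 6, c_3 = 2, p_3 = 5.5, q_3 = 3.5, a_4 = 5.5, b_4 = 9.5, c_4 = 1.5, p_4 = 5, t_4 = 8, b_5 = 6, c_5 = 2.5, s_5 = 2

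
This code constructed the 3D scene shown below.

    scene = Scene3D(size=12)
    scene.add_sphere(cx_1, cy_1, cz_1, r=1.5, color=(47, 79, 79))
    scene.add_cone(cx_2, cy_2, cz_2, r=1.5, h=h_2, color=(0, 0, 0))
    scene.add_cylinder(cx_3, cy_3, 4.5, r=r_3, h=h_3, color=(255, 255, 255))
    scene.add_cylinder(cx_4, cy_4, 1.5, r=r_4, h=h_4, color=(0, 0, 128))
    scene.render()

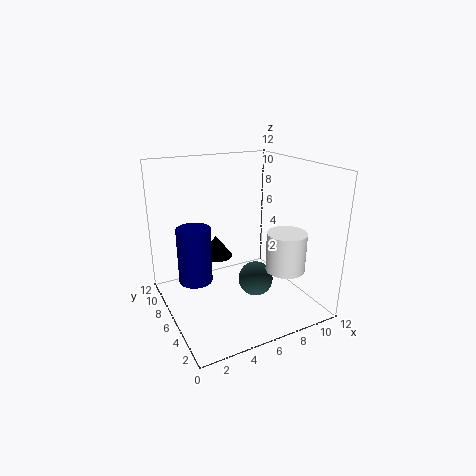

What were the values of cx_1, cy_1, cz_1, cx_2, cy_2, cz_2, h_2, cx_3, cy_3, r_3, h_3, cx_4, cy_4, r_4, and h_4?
cx_1 = 7.5; cy_1 = 5.5; cz_1 = 2; cx_2 = 5.5; cy_2 = 9.5; cz_2 = 3; h_2 = 2; cx_3 = 8; cy_3 = 2; r_3 = 1.5; h_3 = 3; cx_4 = 3; cy_4 = 8.5; r_4 = 1.5; h_4 = 5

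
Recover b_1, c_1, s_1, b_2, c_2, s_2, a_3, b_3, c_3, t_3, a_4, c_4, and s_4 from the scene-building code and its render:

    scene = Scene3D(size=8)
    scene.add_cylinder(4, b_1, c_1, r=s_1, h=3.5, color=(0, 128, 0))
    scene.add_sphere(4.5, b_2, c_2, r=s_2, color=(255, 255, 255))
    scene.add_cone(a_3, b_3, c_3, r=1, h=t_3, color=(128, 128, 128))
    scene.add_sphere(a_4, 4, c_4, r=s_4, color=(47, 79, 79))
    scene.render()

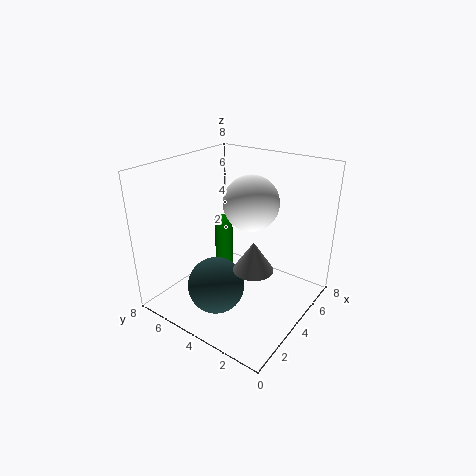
b_1 = 5
c_1 = 1.5
s_1 = 0.5
b_2 = 3.5
c_2 = 6
s_2 = 1.5
a_3 = 2.5
b_3 = 2
c_3 = 3.5
t_3 = 1.5
a_4 = 2
c_4 = 2
s_4 = 1.5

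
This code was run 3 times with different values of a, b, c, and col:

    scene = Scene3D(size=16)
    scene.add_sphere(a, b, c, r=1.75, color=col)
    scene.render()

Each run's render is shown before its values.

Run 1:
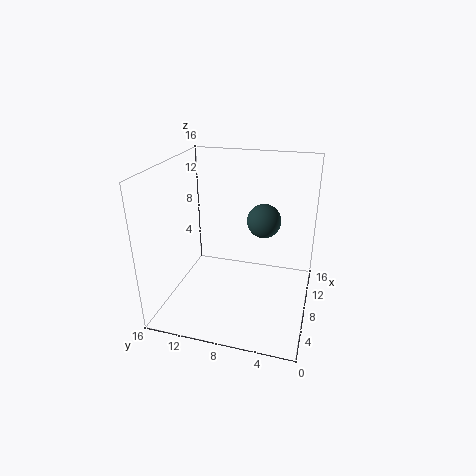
a = 7.25
b = 5
c = 10.75
col = 'darkslategray'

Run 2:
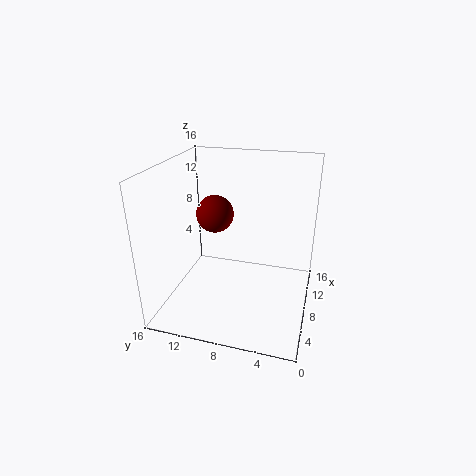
a = 3.75
b = 9
c = 12.5
col = 'maroon'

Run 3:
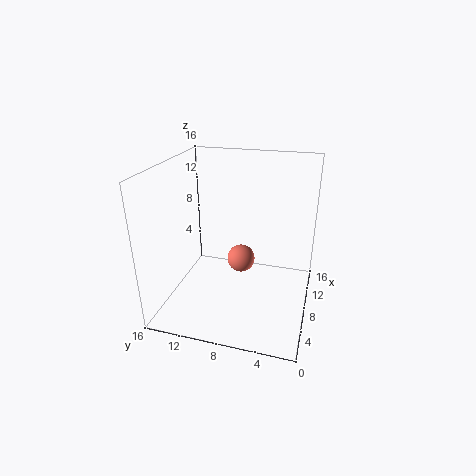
a = 12
b = 8.75
c = 3
col = 'salmon'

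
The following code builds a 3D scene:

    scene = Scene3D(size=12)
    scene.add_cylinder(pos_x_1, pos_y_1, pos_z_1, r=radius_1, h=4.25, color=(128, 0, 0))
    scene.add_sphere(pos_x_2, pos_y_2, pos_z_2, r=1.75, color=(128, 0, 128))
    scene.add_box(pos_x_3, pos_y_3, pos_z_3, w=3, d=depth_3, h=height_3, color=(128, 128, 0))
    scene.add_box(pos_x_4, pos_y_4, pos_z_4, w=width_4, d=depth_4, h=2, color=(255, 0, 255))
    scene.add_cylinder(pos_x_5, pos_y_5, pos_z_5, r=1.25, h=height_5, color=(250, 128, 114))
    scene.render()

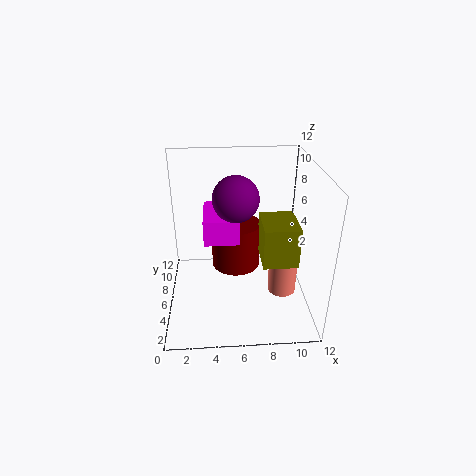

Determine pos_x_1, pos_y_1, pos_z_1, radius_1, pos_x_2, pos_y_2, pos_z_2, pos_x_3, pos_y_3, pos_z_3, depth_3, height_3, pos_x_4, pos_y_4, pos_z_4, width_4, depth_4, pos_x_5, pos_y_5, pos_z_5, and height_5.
pos_x_1 = 6, pos_y_1 = 8.75, pos_z_1 = 1.75, radius_1 = 2.25, pos_x_2 = 5.75, pos_y_2 = 4.75, pos_z_2 = 10, pos_x_3 = 8, pos_y_3 = 4.5, pos_z_3 = 3.75, depth_3 = 3.75, height_3 = 3.5, pos_x_4 = 3.25, pos_y_4 = 4, pos_z_4 = 6.5, width_4 = 2.75, depth_4 = 4, pos_x_5 = 10, pos_y_5 = 6, pos_z_5 = 0.5, height_5 = 4.75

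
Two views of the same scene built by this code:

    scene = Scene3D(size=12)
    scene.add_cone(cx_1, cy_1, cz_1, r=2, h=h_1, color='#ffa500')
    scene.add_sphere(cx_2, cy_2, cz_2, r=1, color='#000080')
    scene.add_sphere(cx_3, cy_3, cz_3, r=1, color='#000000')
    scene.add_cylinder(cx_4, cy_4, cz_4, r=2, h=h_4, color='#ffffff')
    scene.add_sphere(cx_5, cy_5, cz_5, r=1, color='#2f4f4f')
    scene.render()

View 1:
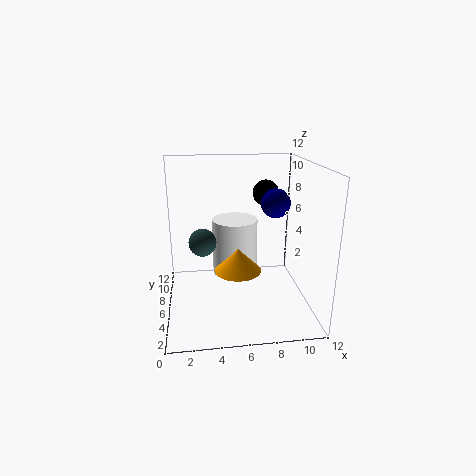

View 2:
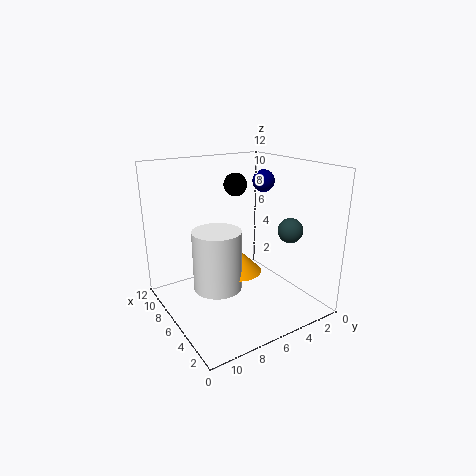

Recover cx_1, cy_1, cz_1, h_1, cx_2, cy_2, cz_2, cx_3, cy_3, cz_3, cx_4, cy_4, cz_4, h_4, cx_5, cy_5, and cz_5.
cx_1 = 6; cy_1 = 6; cz_1 = 3; h_1 = 2; cx_2 = 8; cy_2 = 2; cz_2 = 10; cx_3 = 8; cy_3 = 5; cz_3 = 10; cx_4 = 6; cy_4 = 8; cz_4 = 2; h_4 = 5; cx_5 = 3; cy_5 = 3; cz_5 = 7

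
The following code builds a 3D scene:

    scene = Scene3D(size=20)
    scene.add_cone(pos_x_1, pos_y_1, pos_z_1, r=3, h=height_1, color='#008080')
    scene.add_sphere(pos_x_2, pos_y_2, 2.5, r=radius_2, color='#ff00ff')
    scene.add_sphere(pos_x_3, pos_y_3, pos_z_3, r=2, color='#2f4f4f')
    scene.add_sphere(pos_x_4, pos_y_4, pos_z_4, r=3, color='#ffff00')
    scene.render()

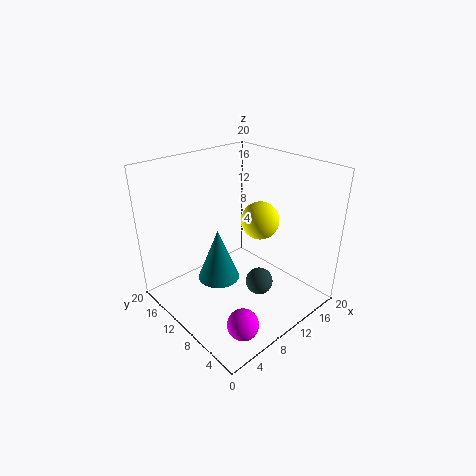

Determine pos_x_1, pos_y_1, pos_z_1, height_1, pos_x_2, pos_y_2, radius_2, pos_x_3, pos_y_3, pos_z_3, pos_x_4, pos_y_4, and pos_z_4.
pos_x_1 = 8
pos_y_1 = 12
pos_z_1 = 3.5
height_1 = 7.5
pos_x_2 = 4.5
pos_y_2 = 3
radius_2 = 2
pos_x_3 = 12.5
pos_y_3 = 8
pos_z_3 = 2.5
pos_x_4 = 17
pos_y_4 = 12.5
pos_z_4 = 9.5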